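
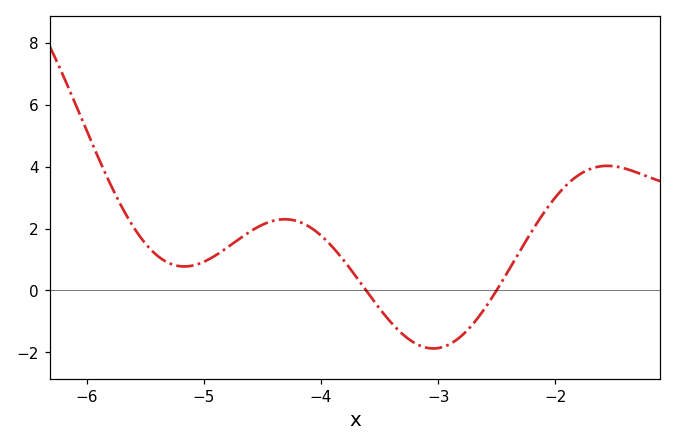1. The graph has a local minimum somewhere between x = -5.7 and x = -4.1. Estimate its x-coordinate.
-5.17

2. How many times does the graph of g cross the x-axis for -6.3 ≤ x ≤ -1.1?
2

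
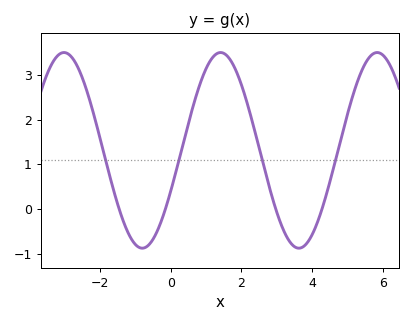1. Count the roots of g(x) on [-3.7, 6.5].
4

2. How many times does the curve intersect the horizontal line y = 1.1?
4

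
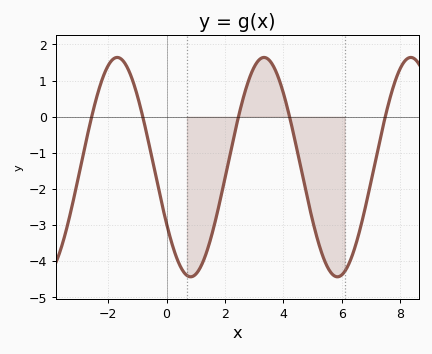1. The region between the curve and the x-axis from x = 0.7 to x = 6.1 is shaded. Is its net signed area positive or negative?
negative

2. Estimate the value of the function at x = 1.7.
-2.8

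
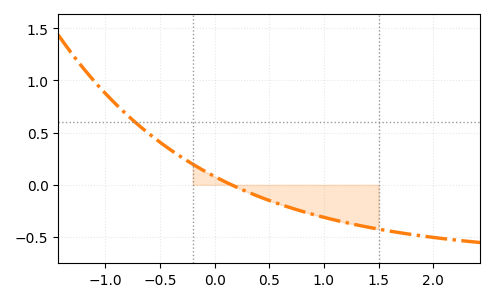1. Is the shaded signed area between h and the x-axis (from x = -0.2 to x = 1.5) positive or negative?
negative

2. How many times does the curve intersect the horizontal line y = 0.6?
1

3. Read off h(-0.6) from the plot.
0.489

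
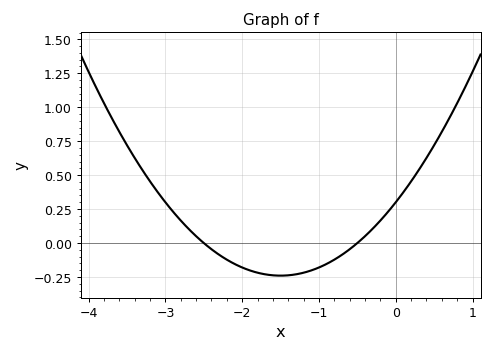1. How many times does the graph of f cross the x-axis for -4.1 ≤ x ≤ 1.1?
2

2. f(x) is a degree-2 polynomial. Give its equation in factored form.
y = 0.24(x + 2.5)(x + 0.5)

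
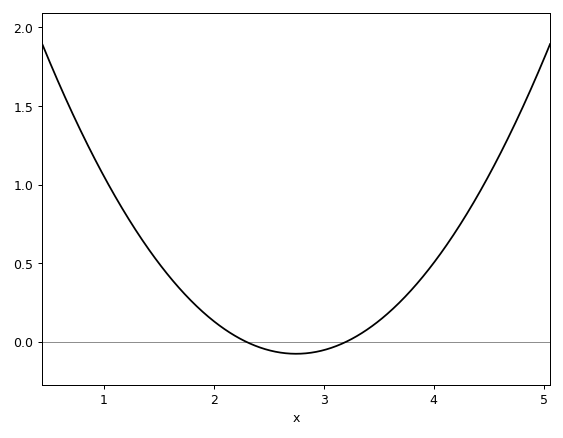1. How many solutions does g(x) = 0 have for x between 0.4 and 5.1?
2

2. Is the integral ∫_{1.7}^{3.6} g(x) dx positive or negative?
positive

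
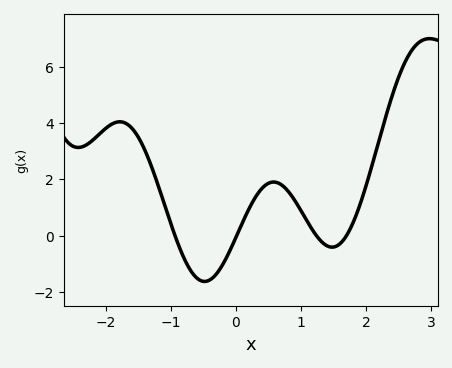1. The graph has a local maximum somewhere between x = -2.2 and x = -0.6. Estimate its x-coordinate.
-1.8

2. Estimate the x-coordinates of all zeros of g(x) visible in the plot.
-0.9, 0, 1.2, 1.7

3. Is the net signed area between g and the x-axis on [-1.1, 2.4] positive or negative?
positive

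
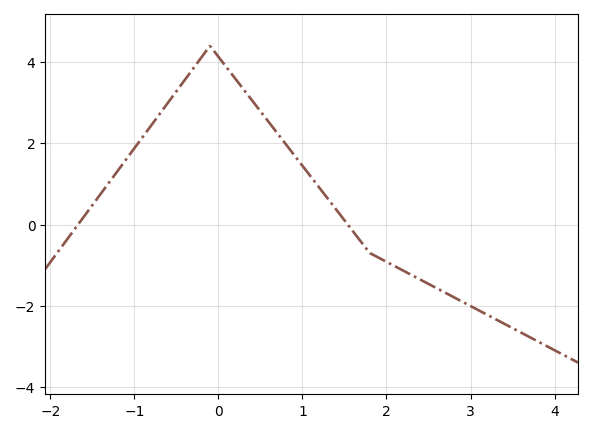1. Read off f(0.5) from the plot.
2.8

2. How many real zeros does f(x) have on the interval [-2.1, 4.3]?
2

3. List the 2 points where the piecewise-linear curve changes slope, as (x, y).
(-0.1, 4.4); (1.8, -0.7)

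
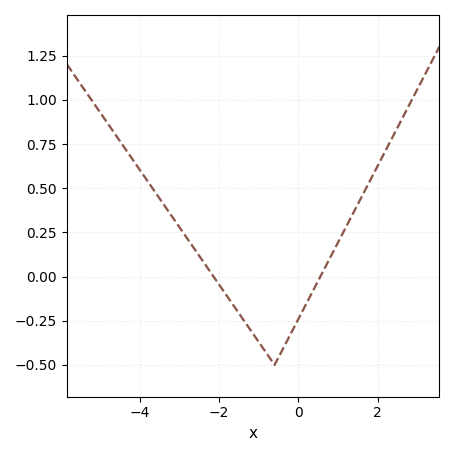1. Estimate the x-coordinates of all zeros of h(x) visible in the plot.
-2.2, 0.6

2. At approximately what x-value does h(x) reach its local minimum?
-0.6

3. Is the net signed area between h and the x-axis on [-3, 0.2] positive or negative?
negative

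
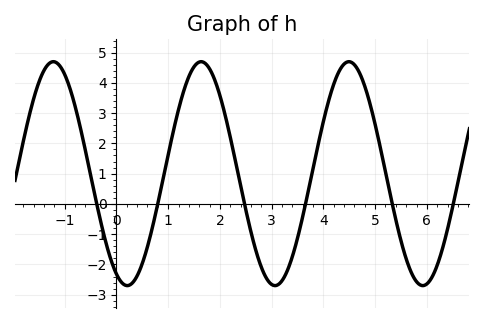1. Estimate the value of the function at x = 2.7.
-1.57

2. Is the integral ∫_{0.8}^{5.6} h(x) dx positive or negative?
positive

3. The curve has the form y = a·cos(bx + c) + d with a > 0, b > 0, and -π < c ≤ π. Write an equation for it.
y = 3.7cos(2.2x + 2.68) + 1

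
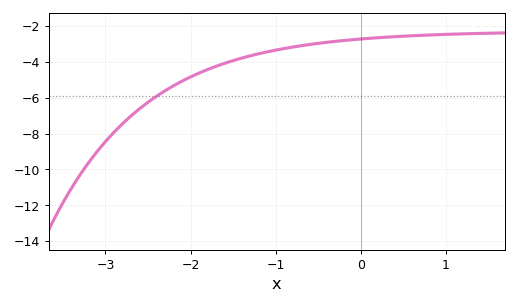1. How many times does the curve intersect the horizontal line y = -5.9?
1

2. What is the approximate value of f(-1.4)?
-3.79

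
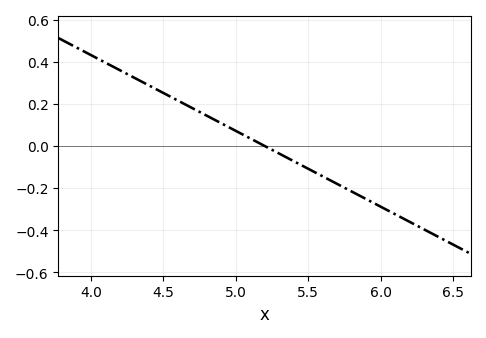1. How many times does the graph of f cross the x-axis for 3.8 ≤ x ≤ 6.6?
1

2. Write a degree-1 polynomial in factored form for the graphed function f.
y = -0.36(x - 5.2)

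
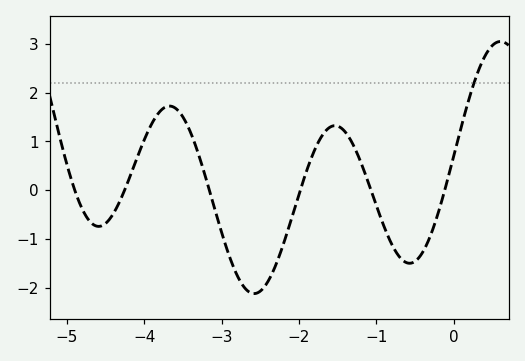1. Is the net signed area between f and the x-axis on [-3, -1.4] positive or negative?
negative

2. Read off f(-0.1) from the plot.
0.084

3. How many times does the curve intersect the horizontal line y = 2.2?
1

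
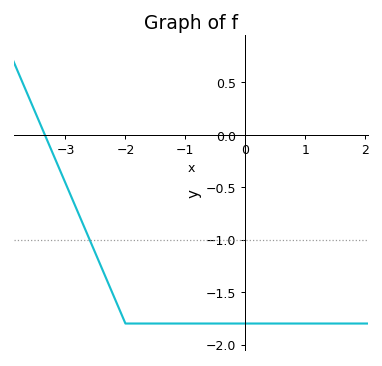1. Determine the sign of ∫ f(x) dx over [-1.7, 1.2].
negative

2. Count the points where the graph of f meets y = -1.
1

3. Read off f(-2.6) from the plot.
-1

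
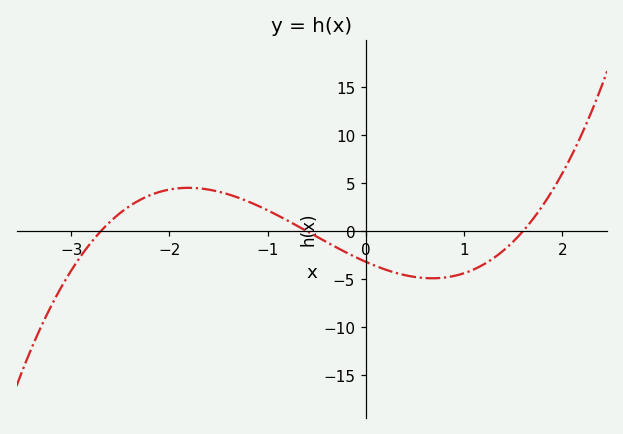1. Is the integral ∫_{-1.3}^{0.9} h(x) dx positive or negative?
negative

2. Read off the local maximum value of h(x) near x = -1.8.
4.5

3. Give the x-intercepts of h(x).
-2.7, -0.6, 1.6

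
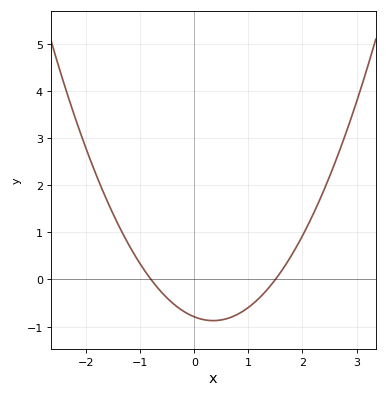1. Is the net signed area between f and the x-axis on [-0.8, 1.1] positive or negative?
negative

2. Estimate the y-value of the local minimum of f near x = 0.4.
-0.873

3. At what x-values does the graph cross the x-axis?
-0.8, 1.5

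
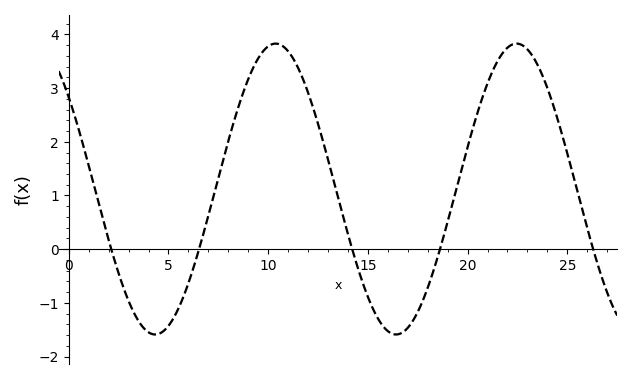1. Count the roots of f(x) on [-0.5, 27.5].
5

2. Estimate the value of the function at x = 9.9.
3.75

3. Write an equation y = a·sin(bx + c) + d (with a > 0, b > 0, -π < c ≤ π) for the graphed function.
y = 2.71sin(0.52x + 2.46) + 1.12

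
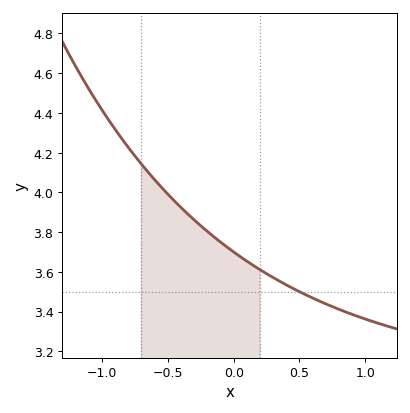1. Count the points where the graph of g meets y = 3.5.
1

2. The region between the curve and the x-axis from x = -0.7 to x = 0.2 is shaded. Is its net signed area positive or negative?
positive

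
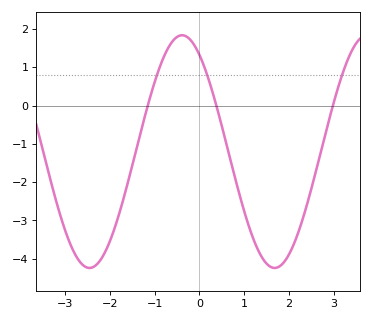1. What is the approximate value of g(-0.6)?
1.68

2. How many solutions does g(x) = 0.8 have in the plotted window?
3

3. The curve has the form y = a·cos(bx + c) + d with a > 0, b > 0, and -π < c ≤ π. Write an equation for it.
y = 3.04cos(1.52x + 0.59) - 1.2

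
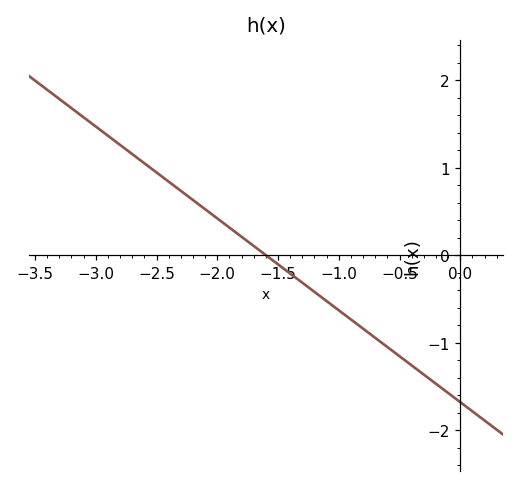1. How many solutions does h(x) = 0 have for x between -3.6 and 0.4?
1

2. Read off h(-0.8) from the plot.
-0.84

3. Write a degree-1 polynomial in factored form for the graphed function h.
y = -1.05(x + 1.6)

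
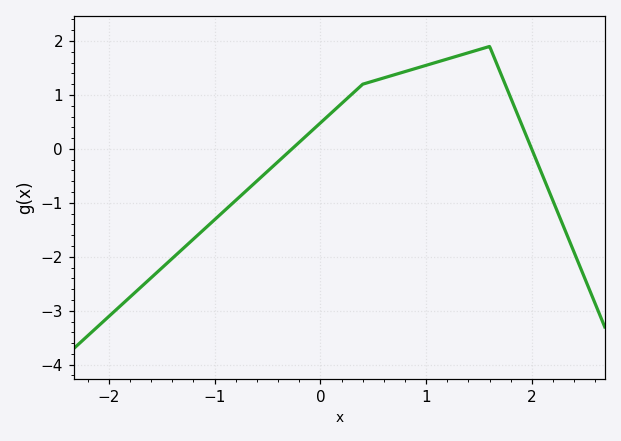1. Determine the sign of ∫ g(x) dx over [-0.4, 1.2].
positive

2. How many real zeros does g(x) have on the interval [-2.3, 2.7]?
2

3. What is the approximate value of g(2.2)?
-0.967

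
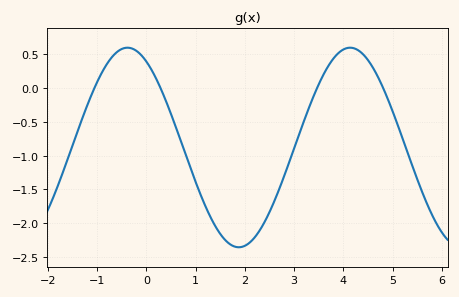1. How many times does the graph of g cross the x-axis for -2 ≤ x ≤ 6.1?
4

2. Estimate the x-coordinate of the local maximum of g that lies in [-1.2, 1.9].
-0.383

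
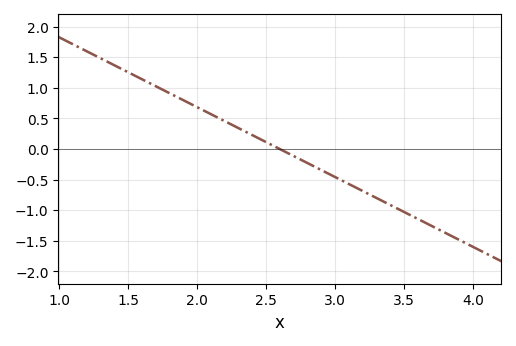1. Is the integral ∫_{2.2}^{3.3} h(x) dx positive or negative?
negative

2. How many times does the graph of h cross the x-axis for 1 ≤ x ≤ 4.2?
1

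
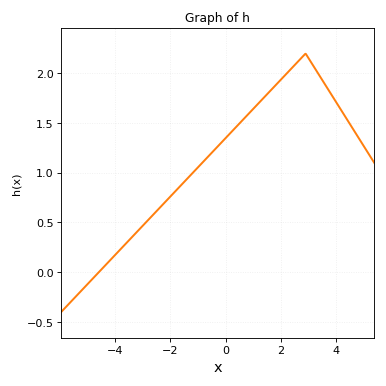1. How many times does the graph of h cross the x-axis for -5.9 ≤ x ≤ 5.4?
1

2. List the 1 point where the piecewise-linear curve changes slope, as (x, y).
(2.9, 2.2)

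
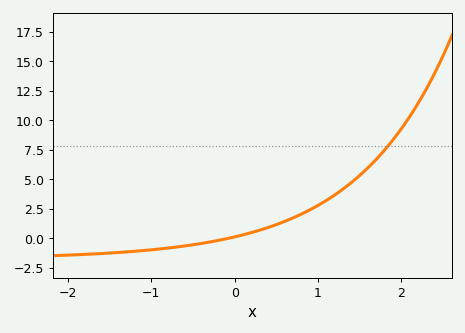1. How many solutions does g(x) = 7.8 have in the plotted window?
1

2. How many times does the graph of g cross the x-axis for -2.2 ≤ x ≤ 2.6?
1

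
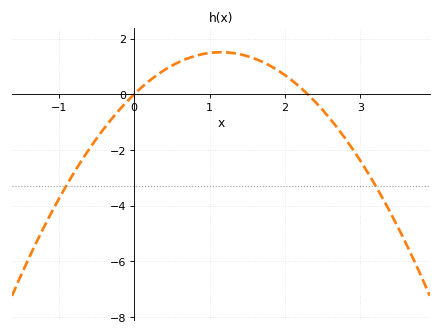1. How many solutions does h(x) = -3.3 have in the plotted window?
2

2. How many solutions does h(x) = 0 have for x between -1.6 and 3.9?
2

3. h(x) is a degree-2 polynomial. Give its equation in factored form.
y = -1.14(x - 0)(x - 2.3)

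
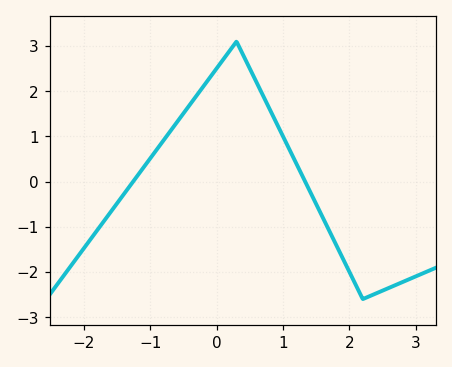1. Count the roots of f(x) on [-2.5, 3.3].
2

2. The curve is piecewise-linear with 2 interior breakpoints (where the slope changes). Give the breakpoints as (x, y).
(0.3, 3.1); (2.2, -2.6)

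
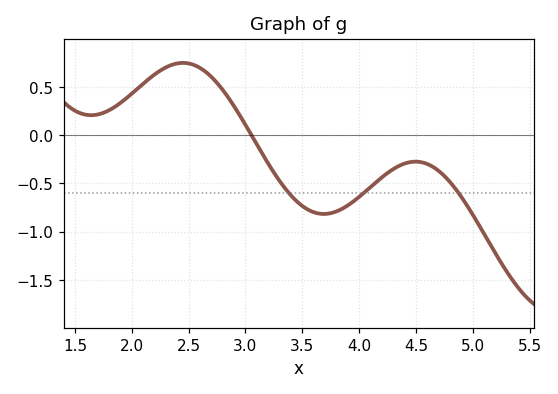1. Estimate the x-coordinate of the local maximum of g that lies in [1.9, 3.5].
2.4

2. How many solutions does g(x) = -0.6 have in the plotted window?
3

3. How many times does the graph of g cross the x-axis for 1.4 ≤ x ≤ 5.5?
1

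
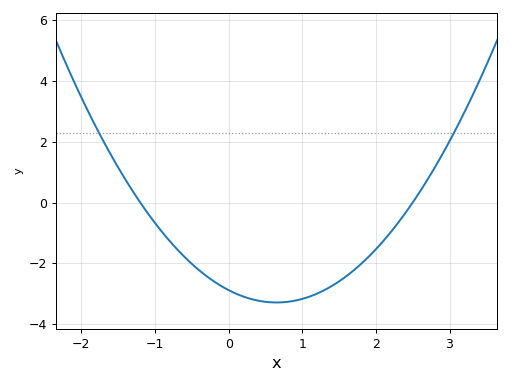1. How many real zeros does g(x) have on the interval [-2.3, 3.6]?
2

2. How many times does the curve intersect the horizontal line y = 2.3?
2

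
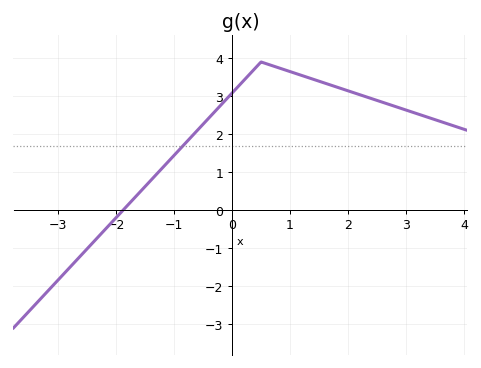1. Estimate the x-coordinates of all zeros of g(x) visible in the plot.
-1.8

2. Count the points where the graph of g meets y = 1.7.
1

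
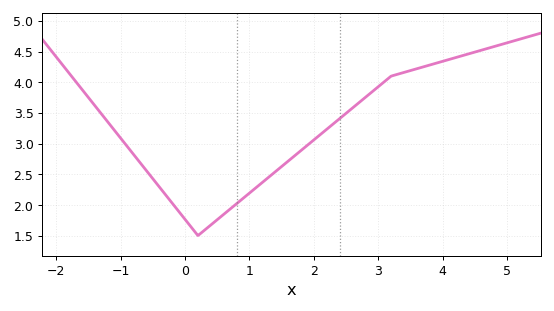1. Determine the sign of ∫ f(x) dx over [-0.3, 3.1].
positive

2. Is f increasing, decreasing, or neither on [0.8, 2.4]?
increasing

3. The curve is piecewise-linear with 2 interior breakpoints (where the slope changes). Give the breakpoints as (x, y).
(0.2, 1.5); (3.2, 4.1)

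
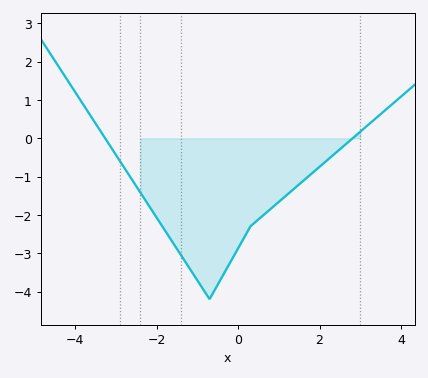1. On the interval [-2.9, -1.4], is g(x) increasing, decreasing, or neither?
decreasing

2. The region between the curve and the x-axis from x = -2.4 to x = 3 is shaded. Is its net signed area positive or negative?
negative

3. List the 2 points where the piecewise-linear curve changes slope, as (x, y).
(-0.7, -4.2); (0.3, -2.3)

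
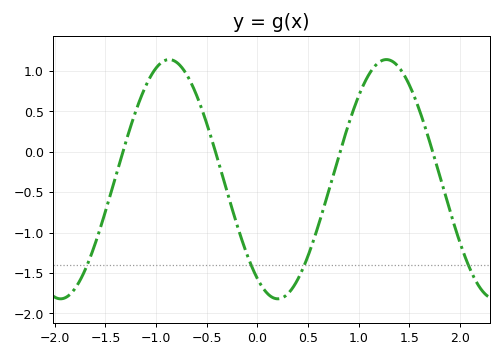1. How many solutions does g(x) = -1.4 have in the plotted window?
4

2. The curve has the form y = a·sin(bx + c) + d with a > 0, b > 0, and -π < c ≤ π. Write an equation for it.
y = 1.48sin(2.9x - 2.2) - 0.34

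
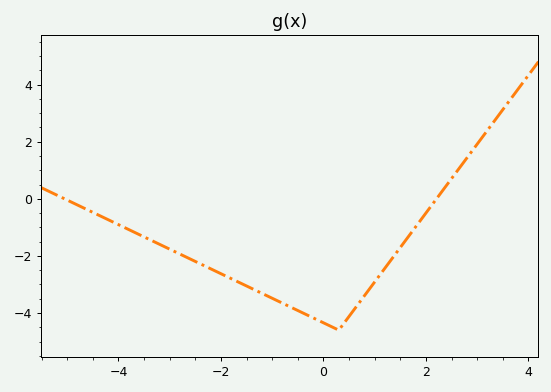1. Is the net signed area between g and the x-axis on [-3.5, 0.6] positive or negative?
negative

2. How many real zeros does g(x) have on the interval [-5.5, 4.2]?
2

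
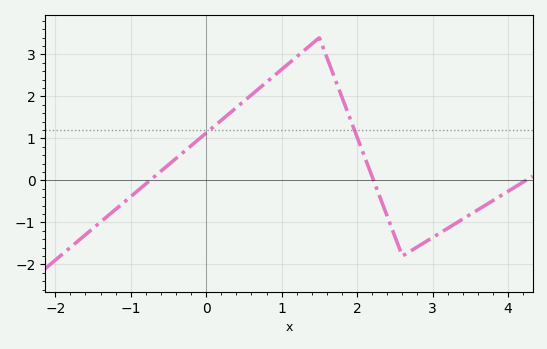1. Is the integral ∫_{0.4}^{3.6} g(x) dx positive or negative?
positive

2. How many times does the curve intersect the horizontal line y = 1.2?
2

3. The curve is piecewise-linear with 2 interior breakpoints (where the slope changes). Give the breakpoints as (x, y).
(1.5, 3.4); (2.6, -1.8)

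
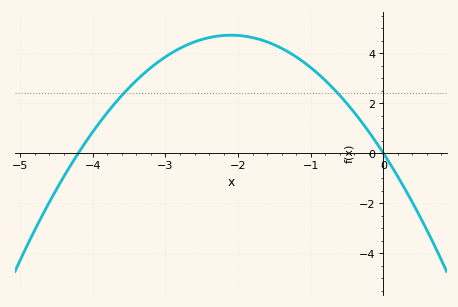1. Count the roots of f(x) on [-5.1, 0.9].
2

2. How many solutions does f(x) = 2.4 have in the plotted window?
2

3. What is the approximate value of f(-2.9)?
4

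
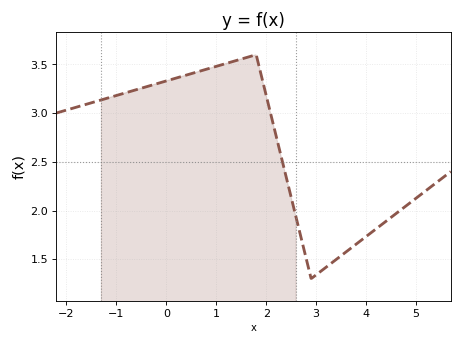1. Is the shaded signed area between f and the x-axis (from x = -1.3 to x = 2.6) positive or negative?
positive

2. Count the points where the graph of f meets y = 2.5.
1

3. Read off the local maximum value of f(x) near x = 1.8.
3.6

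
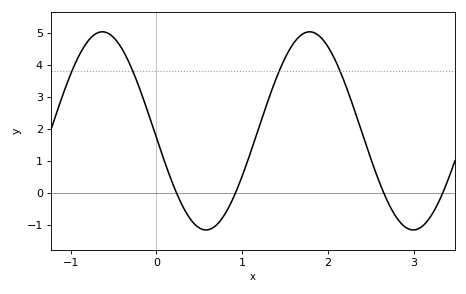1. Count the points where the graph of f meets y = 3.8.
4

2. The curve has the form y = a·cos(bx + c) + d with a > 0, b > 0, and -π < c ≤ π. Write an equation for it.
y = 3.09cos(2.6x + 1.64) + 1.94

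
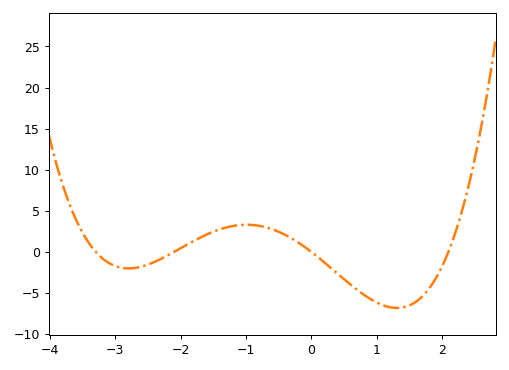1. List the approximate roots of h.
-3.3, -2.1, 0, 2.1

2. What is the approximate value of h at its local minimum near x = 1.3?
-7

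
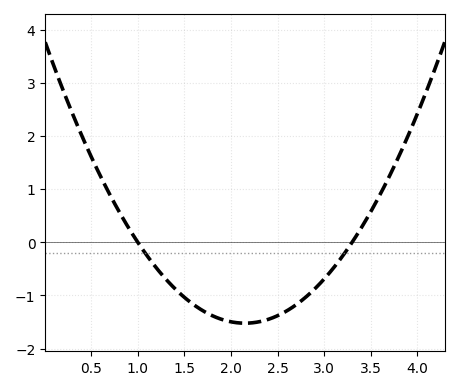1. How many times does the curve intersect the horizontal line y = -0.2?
2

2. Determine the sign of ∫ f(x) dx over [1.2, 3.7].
negative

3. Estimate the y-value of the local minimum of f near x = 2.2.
-1.52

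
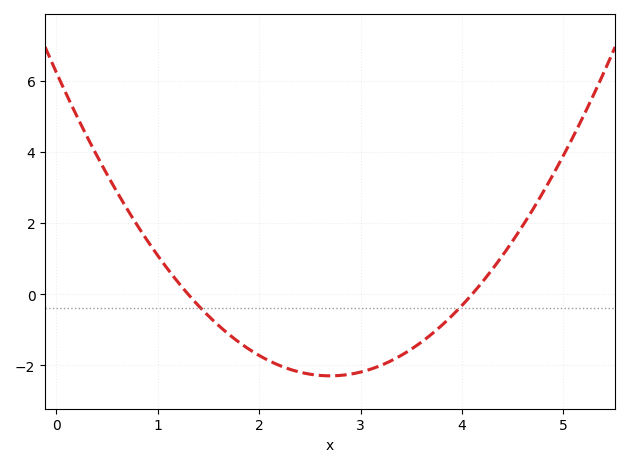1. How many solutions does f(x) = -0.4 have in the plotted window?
2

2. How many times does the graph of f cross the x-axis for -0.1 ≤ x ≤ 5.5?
2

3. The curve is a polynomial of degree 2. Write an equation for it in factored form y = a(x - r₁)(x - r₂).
y = 1.17(x - 1.3)(x - 4.1)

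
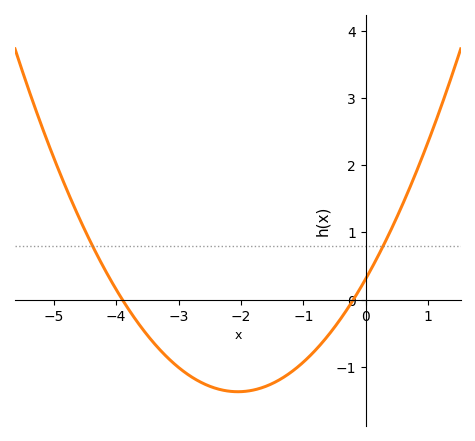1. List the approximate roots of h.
-3.9, -0.2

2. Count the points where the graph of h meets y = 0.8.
2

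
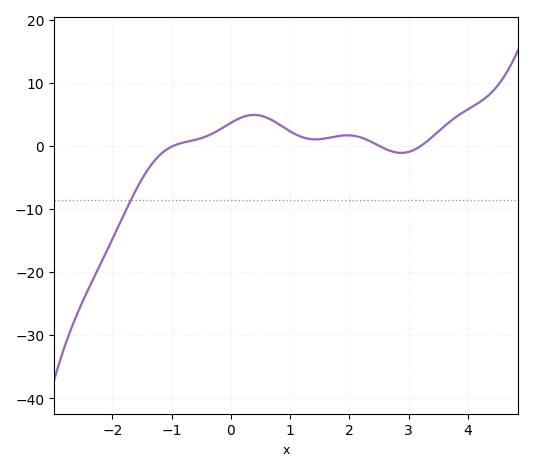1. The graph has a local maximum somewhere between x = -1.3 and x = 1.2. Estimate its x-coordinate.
0.4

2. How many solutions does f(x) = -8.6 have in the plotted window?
1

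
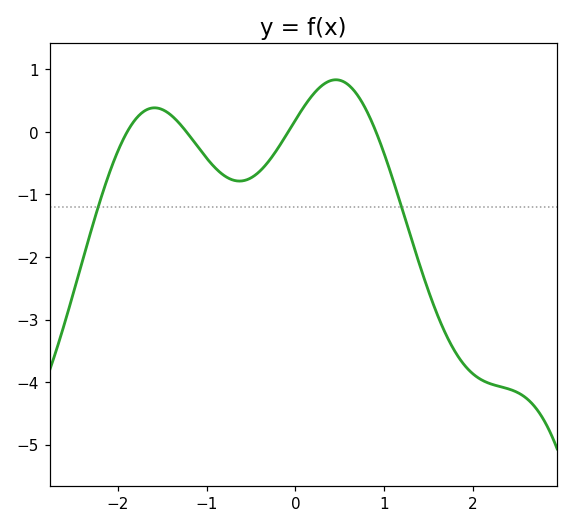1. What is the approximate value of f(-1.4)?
0.269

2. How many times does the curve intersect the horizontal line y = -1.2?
2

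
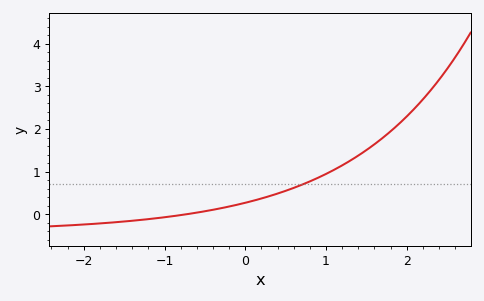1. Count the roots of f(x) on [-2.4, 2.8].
1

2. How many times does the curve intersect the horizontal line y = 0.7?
1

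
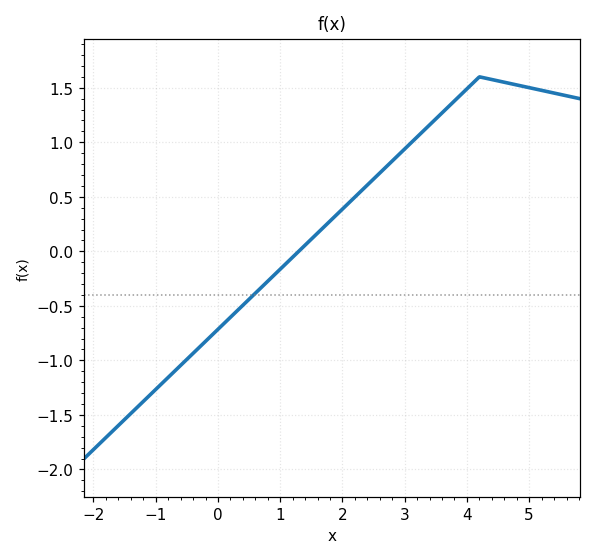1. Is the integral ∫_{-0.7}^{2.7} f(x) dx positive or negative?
negative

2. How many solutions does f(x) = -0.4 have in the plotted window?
1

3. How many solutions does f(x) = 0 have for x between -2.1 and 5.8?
1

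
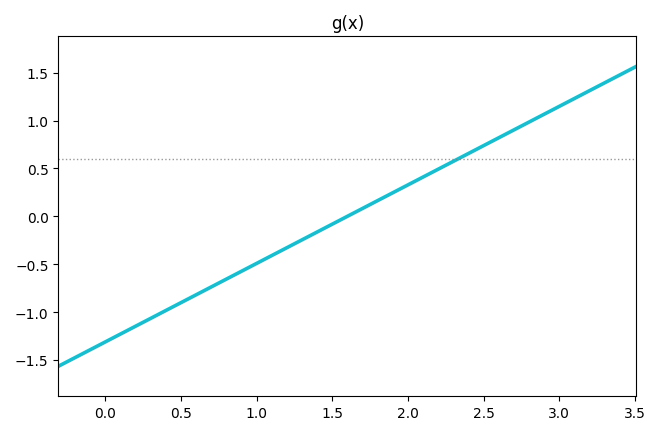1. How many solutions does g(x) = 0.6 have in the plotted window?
1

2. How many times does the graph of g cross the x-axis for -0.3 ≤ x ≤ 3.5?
1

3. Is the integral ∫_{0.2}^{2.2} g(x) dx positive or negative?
negative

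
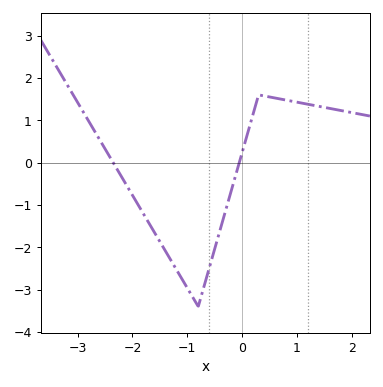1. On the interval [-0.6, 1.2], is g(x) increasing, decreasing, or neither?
neither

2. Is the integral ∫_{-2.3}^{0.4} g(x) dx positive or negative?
negative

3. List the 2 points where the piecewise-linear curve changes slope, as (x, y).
(-0.8, -3.4); (0.3, 1.6)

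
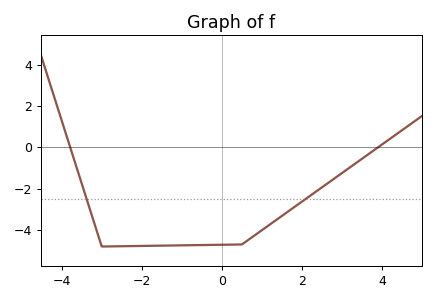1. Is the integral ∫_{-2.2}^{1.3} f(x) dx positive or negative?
negative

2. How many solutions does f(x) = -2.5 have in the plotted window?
2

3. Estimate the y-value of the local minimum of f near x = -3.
-4.8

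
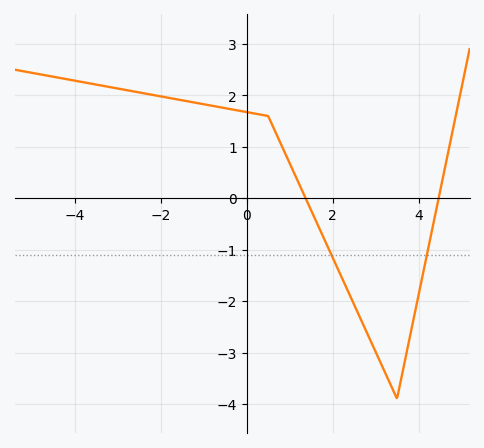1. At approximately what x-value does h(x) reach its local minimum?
3.6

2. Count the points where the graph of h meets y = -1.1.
2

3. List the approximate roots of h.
1.4, 4.4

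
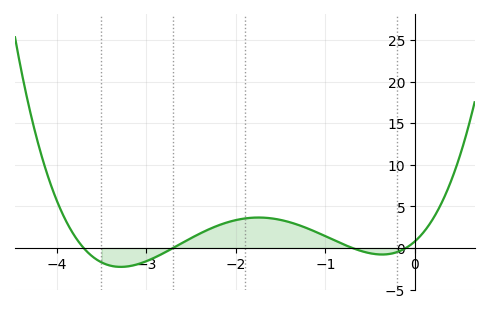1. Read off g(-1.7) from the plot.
3.65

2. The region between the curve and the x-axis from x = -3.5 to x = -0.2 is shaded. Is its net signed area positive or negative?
positive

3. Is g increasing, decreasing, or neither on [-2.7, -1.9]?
increasing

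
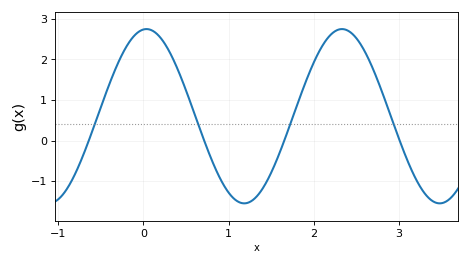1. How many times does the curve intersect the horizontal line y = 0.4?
4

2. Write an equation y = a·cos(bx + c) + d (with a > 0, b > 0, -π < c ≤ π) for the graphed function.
y = 2.15cos(2.74x - 0.1) + 0.6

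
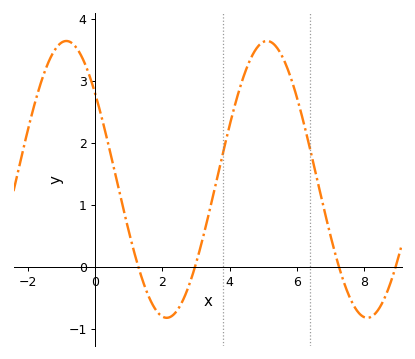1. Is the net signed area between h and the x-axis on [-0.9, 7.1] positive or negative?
positive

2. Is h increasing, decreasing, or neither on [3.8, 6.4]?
neither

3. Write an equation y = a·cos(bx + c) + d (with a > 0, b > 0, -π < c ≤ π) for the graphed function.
y = 2.23cos(1.05x + 0.91) + 1.41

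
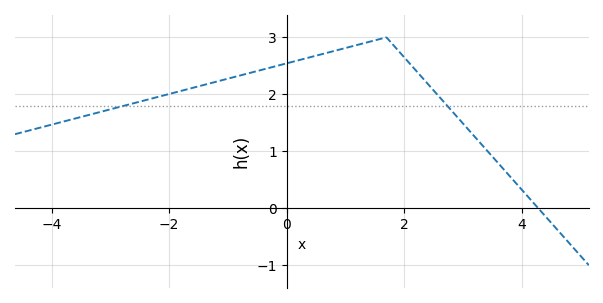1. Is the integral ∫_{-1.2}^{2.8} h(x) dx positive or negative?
positive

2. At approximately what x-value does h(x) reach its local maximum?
1.6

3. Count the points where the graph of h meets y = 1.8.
2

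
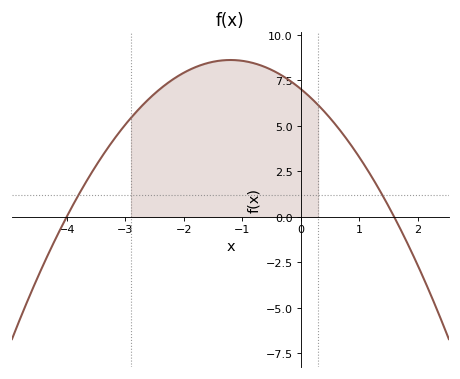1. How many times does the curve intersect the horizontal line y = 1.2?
2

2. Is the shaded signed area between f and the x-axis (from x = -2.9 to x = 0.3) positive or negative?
positive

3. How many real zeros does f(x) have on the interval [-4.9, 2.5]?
2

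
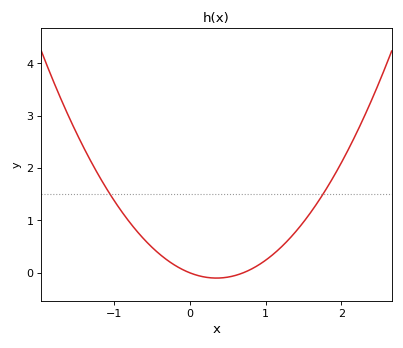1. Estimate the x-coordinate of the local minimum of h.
0.35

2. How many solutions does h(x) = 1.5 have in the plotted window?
2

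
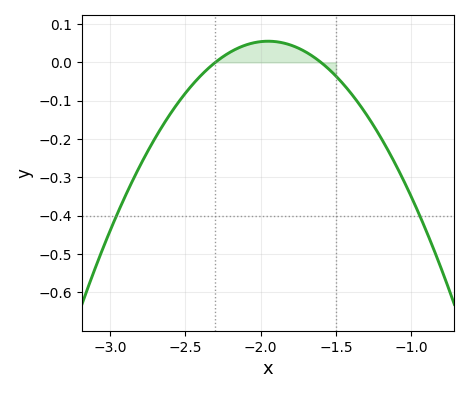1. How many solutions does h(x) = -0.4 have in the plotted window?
2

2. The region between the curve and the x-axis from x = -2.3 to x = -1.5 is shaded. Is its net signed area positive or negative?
positive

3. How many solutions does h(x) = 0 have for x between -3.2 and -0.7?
2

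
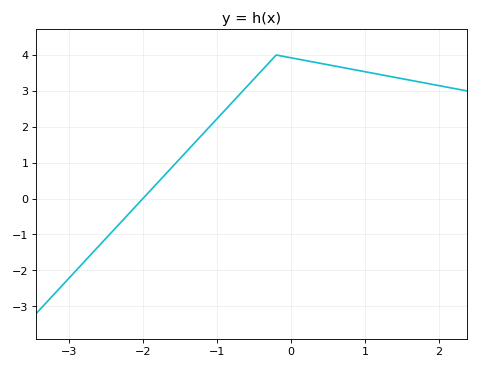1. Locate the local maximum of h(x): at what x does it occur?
-0.198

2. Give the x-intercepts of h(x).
-2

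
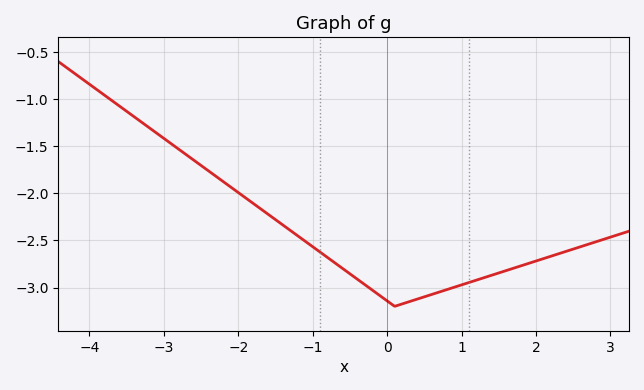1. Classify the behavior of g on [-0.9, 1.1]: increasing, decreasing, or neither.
neither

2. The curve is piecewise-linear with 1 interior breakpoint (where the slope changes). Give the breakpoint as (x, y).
(0.1, -3.2)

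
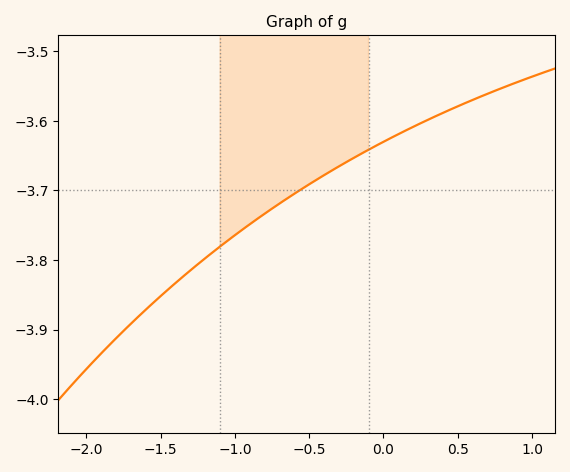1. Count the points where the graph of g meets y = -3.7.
1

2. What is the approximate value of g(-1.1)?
-3.78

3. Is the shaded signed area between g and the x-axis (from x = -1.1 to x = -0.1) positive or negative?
negative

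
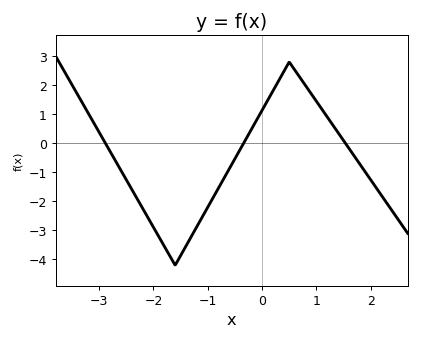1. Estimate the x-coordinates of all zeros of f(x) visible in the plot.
-2.9, -0.3, 1.5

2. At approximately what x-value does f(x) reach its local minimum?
-1.6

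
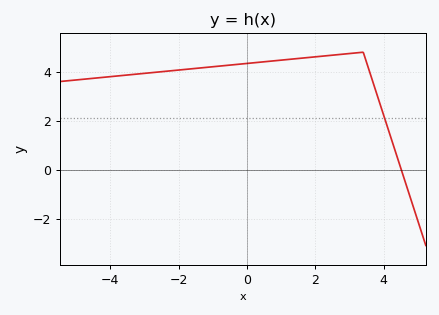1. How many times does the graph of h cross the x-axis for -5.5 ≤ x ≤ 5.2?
1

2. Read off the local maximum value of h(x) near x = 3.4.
4.8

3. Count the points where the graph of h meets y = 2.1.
1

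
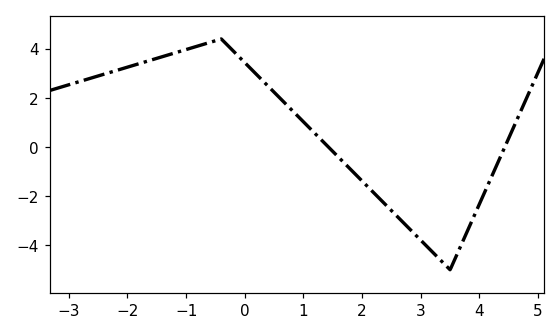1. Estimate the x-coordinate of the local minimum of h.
3.5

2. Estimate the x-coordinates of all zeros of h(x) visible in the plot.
1.43, 4.43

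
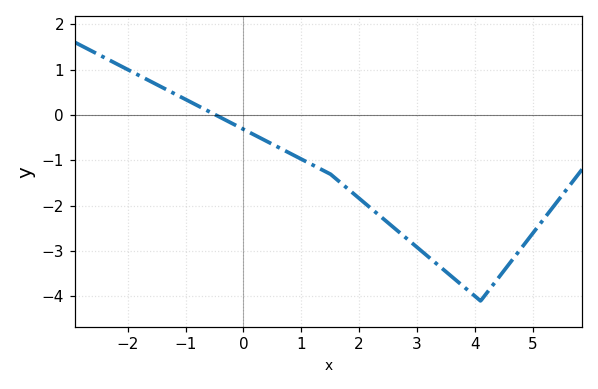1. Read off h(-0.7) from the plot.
0.1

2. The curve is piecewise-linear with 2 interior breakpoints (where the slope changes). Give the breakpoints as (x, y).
(1.5, -1.3); (4.1, -4.1)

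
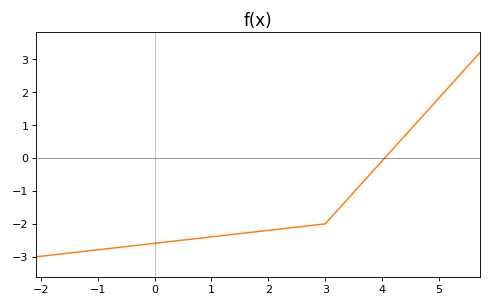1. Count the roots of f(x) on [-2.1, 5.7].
1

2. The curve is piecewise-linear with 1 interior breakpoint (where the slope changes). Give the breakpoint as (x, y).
(3, -2)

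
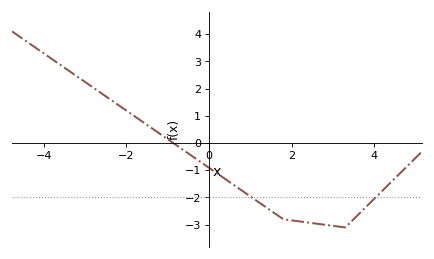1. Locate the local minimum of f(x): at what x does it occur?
3.3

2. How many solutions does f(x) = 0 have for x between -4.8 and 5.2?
1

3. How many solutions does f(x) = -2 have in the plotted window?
2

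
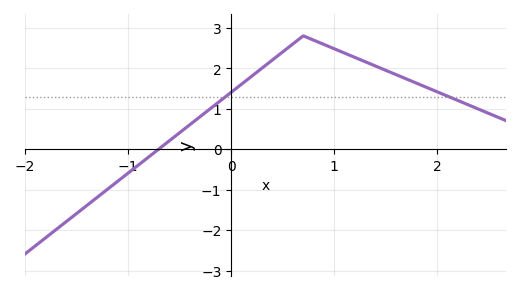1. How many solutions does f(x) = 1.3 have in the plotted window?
2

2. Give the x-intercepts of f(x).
-0.7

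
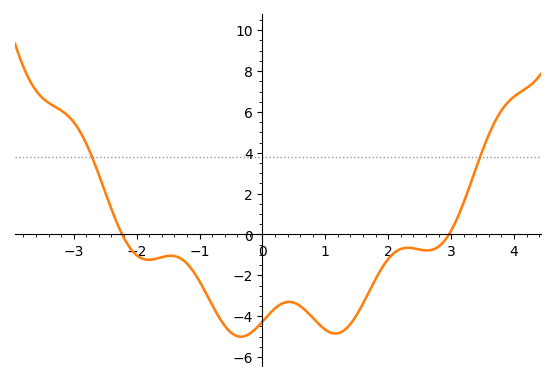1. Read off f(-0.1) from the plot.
-4.59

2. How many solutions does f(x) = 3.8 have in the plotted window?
2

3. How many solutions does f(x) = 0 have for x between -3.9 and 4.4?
2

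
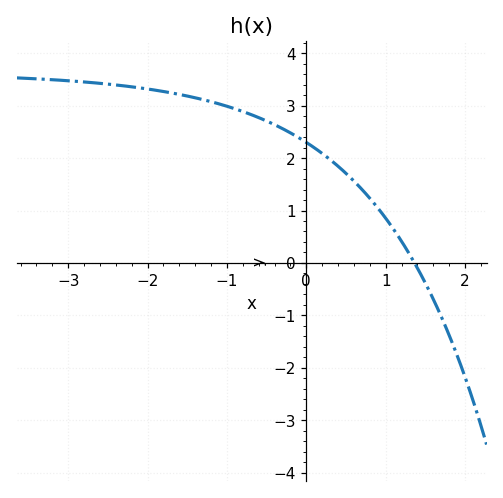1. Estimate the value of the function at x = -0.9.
2.94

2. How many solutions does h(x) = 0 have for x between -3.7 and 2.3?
1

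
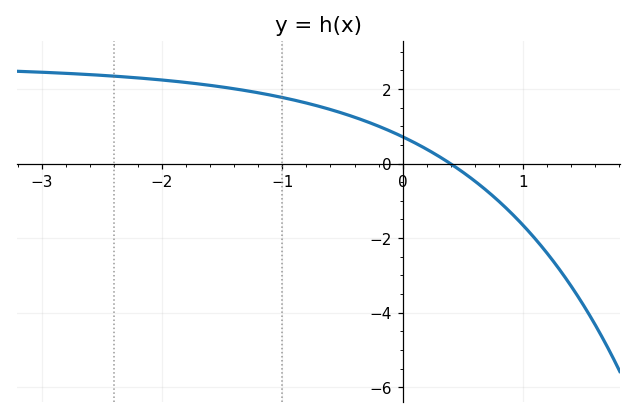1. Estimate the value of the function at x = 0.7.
-0.73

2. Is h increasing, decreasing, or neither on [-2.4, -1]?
decreasing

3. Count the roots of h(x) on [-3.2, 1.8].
1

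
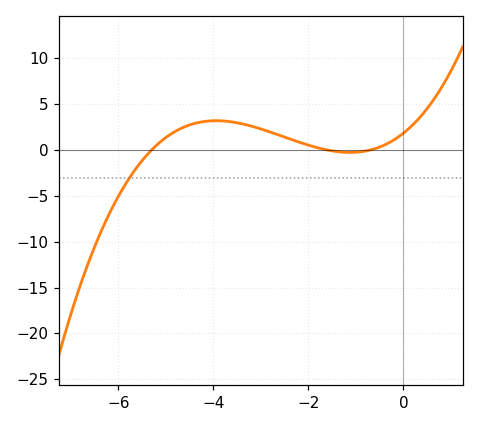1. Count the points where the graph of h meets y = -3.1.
1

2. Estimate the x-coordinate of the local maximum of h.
-3.94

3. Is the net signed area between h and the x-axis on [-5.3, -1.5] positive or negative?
positive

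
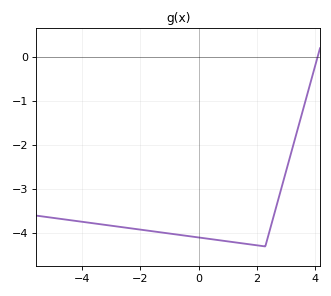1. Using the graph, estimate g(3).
-2.63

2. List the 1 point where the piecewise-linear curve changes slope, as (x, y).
(2.3, -4.3)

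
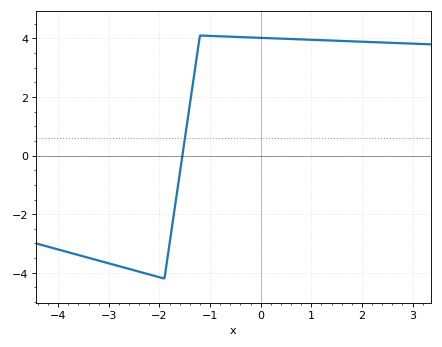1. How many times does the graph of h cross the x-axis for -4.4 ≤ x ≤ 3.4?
1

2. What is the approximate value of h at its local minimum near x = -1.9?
-4.2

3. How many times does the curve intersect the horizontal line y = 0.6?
1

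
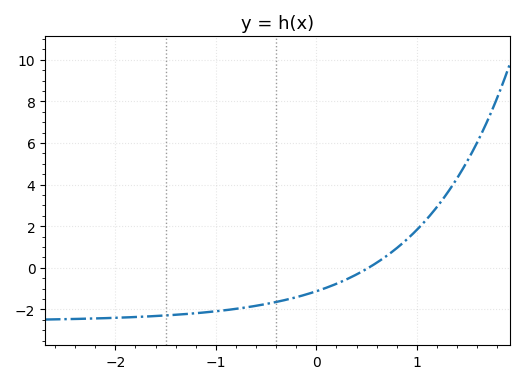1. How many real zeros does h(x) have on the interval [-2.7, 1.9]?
1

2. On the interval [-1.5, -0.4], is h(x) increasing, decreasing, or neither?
increasing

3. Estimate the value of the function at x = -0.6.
-1.83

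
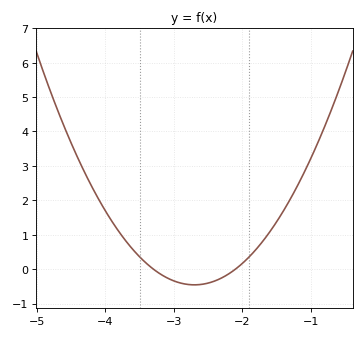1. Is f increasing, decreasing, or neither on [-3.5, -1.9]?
neither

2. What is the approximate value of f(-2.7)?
-0.5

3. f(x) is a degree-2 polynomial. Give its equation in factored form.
y = 1.27(x + 3.3)(x + 2.1)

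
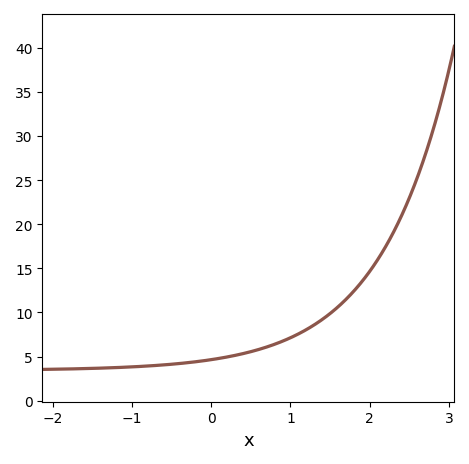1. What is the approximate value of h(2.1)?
16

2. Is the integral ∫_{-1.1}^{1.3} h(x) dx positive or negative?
positive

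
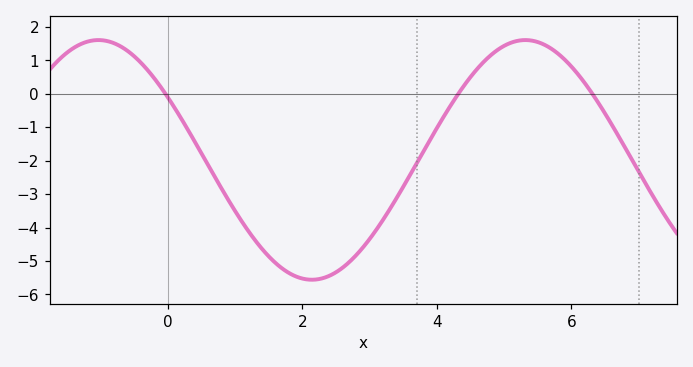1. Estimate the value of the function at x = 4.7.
1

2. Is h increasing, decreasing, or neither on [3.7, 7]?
neither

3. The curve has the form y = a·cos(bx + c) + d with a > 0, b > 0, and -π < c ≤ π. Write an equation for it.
y = 3.58cos(0.99x + 1) - 1.98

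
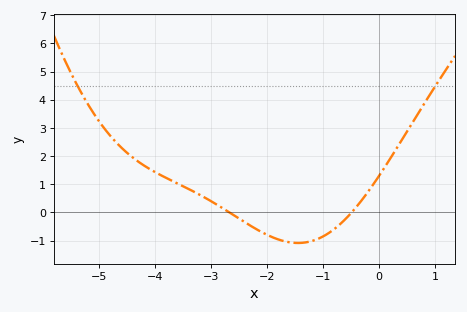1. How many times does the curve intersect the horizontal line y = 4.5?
2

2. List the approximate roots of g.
-2.67, -0.491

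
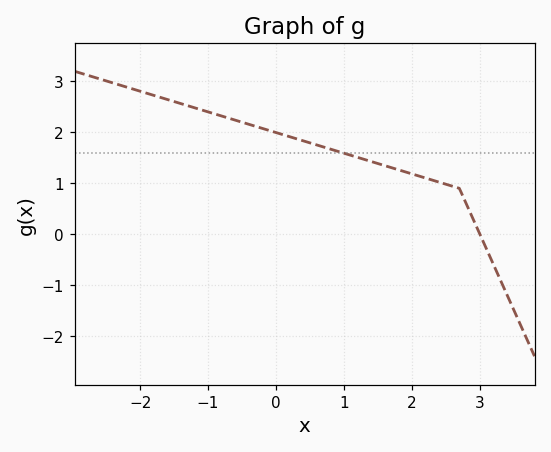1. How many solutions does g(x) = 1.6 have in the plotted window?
1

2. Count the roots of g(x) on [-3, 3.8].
1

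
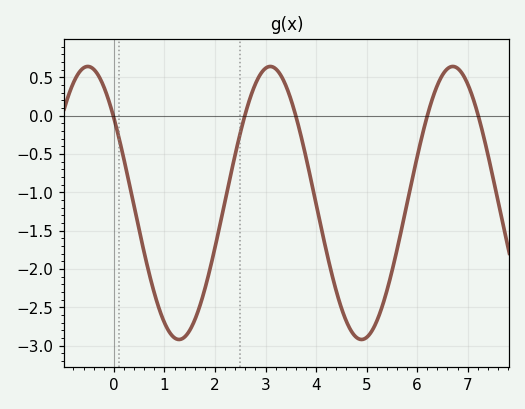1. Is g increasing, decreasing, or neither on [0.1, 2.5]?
neither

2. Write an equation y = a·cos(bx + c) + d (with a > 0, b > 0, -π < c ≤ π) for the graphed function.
y = 1.78cos(1.7x + 0.9) - 1.14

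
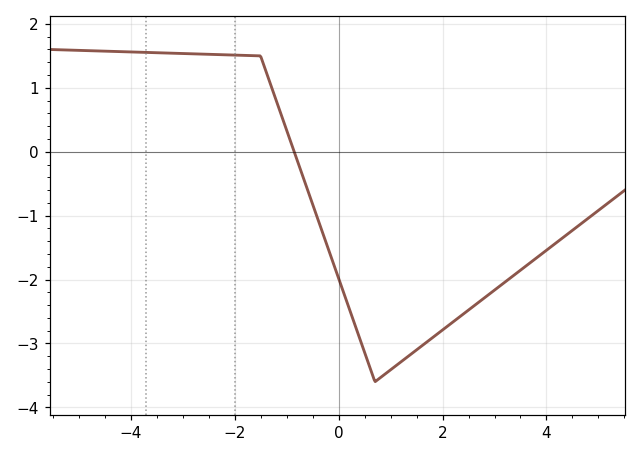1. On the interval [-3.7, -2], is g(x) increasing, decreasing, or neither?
decreasing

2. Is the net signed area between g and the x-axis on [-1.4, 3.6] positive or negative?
negative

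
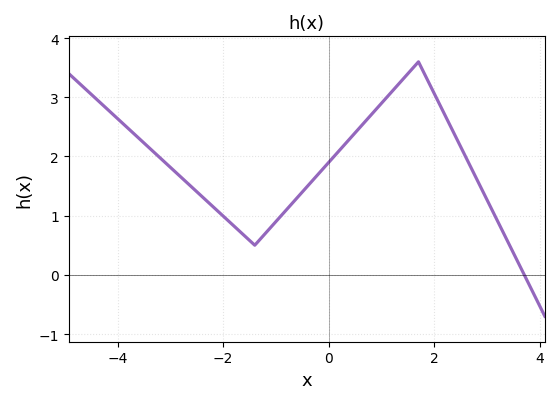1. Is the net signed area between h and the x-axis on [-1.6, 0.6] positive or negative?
positive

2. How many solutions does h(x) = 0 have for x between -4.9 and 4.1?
1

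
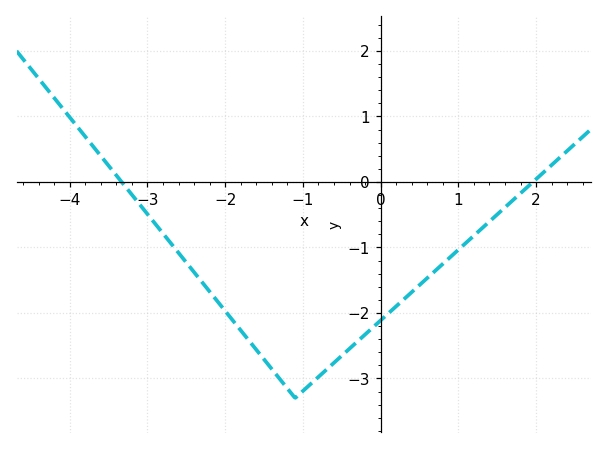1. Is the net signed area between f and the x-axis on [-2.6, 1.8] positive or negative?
negative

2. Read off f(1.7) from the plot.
-0.281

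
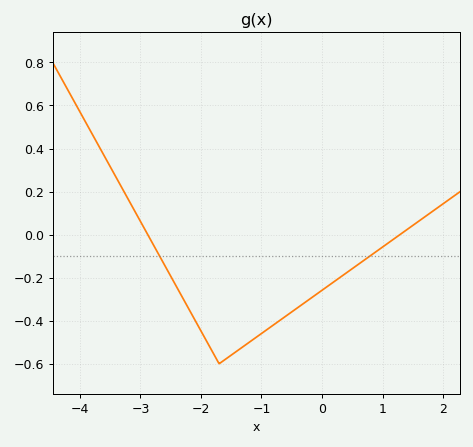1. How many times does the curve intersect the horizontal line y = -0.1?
2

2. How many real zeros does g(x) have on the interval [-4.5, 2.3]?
2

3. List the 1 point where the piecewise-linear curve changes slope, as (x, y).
(-1.7, -0.6)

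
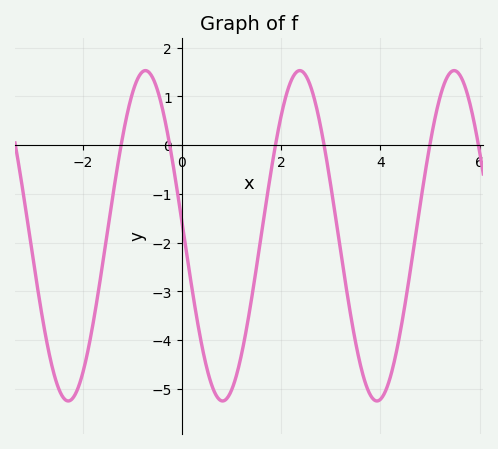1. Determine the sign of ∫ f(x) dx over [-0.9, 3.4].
negative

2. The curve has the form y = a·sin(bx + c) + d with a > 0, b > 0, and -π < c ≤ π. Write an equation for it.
y = 3.39sin(2.02x + 3.05) - 1.86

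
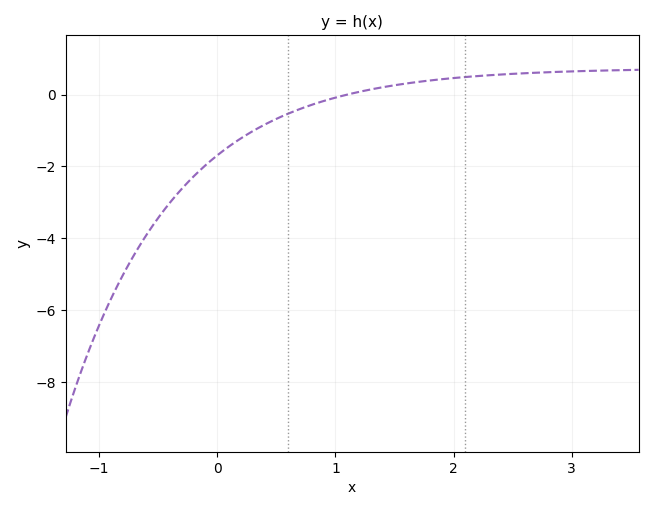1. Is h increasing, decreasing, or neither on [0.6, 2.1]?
increasing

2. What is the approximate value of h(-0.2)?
-2.28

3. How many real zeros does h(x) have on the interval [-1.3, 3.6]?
1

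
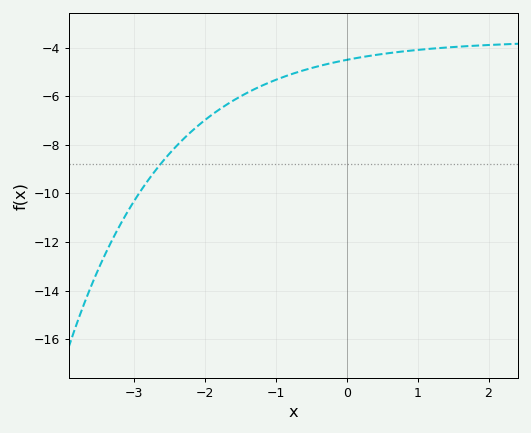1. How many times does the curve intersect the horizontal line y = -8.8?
1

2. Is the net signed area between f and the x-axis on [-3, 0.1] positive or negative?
negative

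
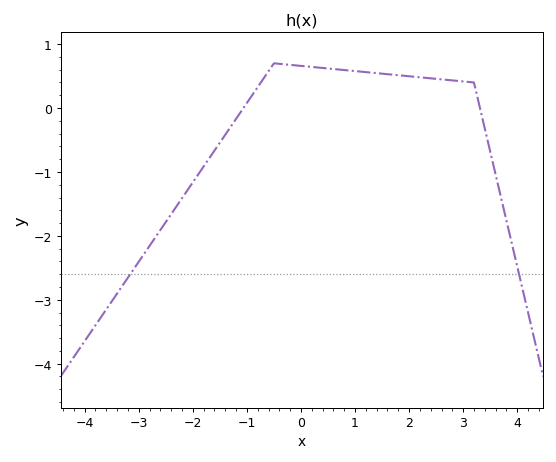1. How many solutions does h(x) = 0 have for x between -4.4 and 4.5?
2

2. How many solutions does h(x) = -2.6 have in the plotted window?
2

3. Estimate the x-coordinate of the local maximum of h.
-0.4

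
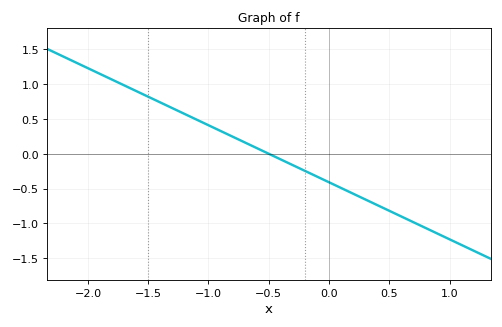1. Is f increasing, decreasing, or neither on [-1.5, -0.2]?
decreasing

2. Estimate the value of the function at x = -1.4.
0.75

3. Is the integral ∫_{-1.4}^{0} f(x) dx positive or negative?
positive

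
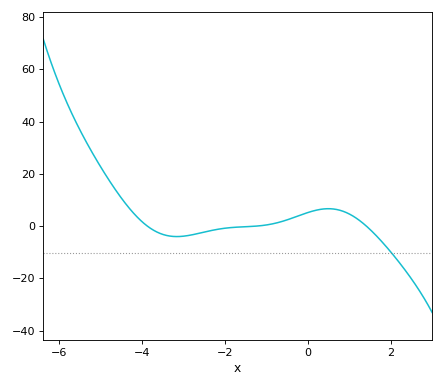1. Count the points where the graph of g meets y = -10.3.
1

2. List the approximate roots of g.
-3.8, -1.2, 1.4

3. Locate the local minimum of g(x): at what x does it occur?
-3.2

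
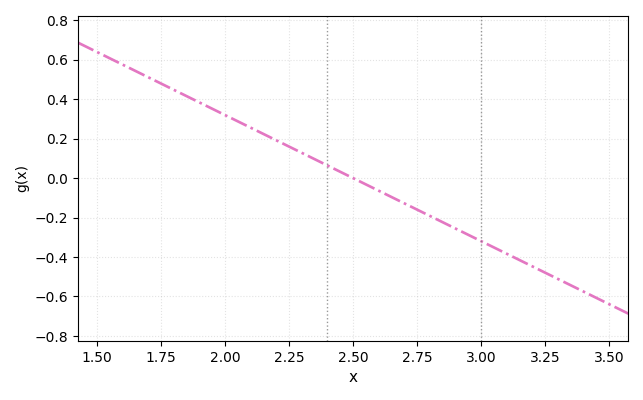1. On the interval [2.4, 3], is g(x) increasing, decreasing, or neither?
decreasing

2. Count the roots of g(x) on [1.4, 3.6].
1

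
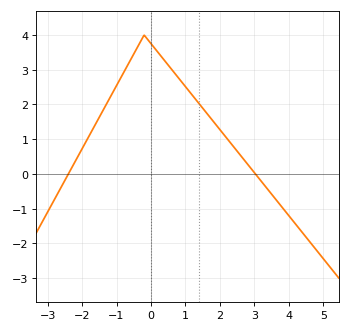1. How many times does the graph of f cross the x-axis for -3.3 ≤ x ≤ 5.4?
2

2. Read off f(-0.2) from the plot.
4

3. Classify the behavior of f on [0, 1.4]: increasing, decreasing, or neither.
decreasing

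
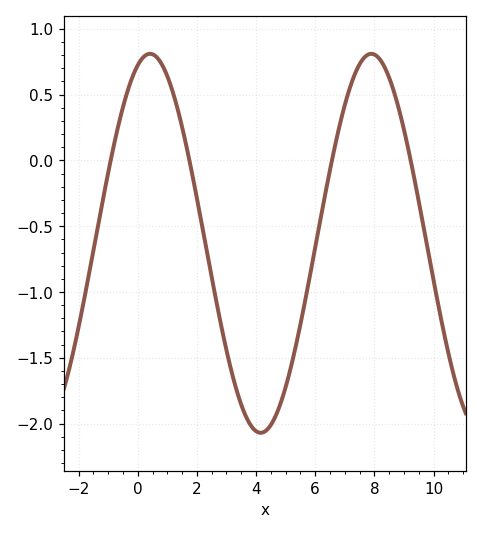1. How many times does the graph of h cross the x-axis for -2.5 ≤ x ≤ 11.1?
4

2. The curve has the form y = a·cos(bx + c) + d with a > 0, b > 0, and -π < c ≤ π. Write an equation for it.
y = 1.44cos(0.84x - 0.35) - 0.63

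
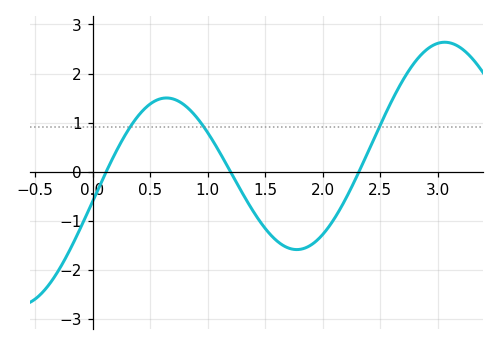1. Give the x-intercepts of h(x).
0.1, 1.2, 2.3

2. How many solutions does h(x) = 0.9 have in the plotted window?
3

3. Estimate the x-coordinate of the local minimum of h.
1.8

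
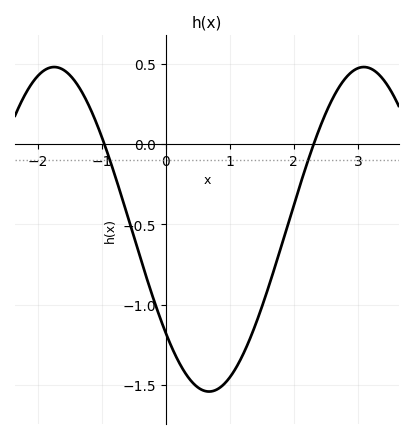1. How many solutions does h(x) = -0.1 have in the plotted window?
2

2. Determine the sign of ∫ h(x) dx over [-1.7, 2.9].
negative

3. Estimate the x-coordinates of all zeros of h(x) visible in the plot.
-1, 2.3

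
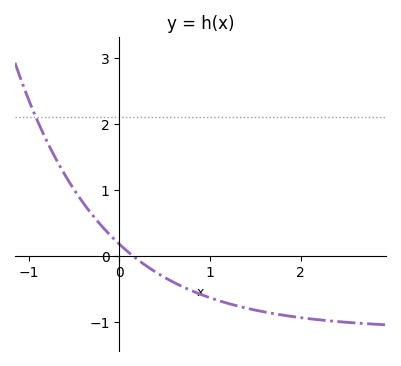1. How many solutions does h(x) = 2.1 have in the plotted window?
1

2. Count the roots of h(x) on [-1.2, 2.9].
1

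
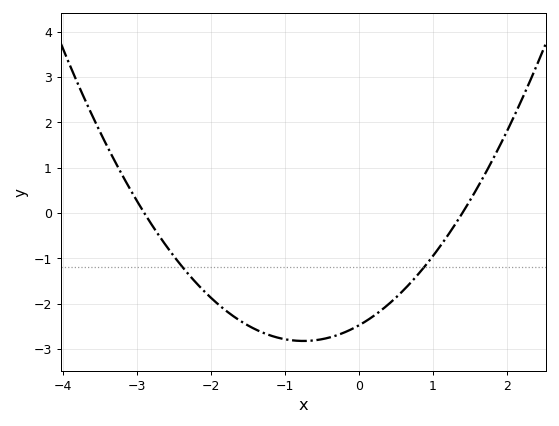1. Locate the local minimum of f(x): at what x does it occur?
-0.8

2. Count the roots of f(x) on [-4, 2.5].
2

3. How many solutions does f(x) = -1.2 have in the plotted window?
2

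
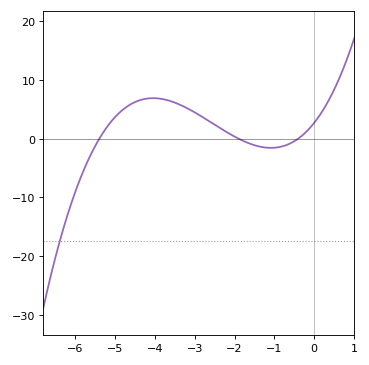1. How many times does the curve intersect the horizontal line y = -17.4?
1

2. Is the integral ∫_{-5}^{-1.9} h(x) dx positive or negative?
positive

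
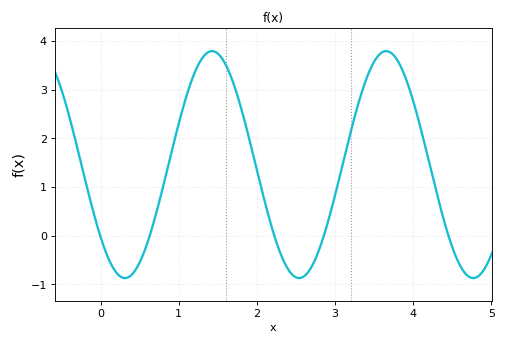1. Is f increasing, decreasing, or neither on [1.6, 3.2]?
neither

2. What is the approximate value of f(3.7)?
3.77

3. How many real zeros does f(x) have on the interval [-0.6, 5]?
5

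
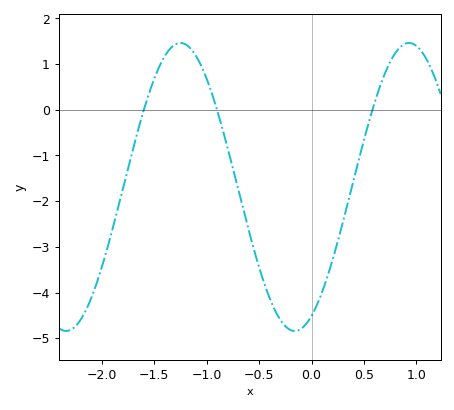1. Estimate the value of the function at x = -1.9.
-2.61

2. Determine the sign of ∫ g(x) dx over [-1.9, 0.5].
negative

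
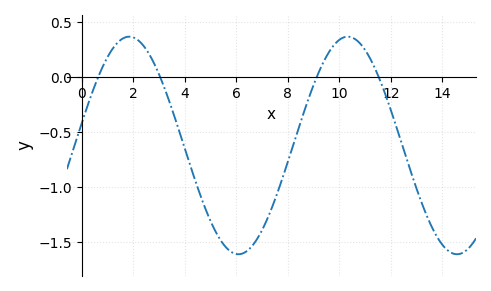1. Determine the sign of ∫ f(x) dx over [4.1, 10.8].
negative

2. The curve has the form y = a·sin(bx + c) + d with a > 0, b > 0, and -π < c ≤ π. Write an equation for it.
y = 0.99sin(0.74x + 0.21) - 0.62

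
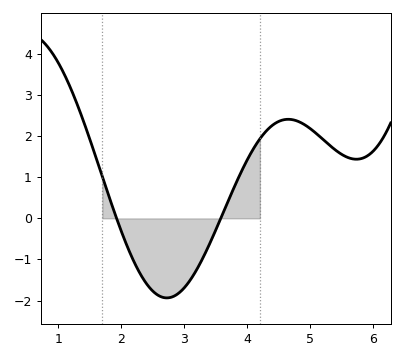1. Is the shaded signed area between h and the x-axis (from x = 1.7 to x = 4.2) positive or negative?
negative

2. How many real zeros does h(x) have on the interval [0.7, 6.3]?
2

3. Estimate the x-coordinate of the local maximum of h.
4.7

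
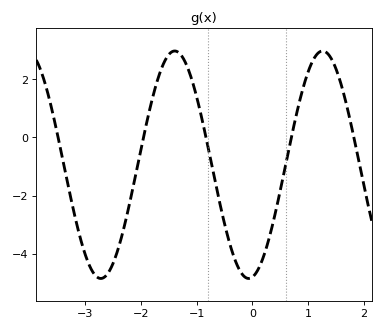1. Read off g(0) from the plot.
-4.8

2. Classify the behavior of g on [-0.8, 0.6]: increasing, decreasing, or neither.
neither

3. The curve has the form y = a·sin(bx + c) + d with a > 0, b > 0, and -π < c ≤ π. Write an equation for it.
y = 3.91sin(2.37x - 1.41) - 0.94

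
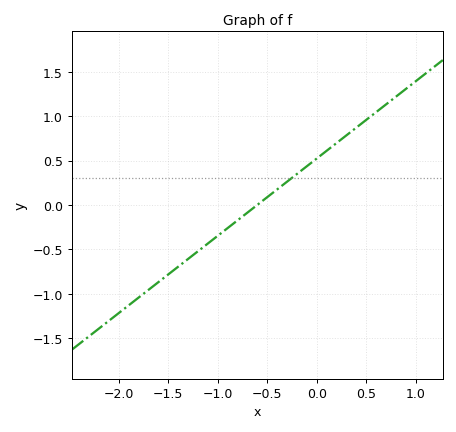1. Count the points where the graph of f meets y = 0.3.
1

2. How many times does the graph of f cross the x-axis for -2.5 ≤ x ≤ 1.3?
1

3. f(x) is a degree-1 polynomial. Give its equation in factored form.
y = 0.87(x + 0.6)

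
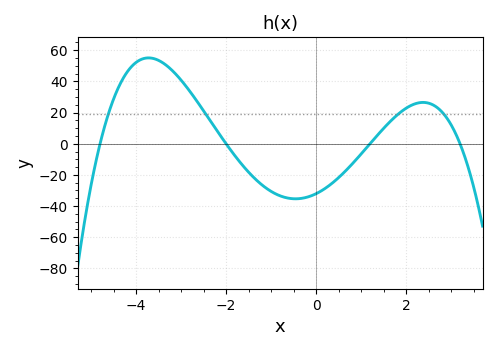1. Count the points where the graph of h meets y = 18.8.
4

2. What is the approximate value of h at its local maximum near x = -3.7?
55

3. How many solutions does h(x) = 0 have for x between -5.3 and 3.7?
4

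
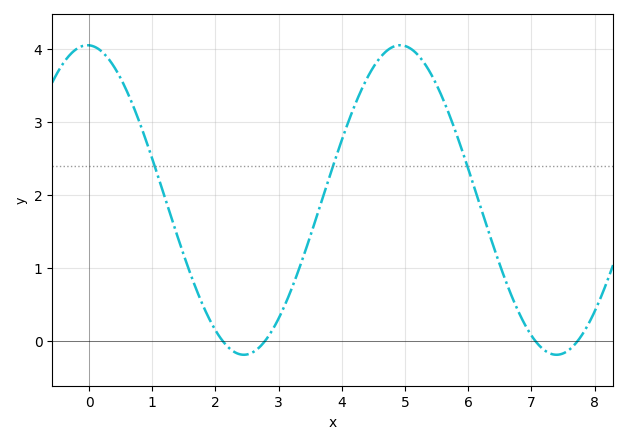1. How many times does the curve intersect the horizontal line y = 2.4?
3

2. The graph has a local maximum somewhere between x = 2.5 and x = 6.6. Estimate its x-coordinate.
5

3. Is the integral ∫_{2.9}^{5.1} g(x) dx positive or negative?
positive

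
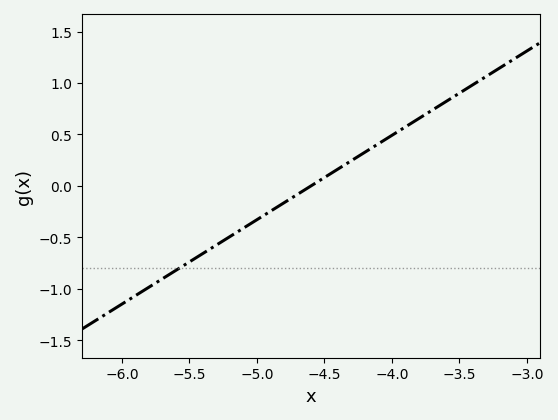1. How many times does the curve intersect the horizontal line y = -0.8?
1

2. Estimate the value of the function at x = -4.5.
0.1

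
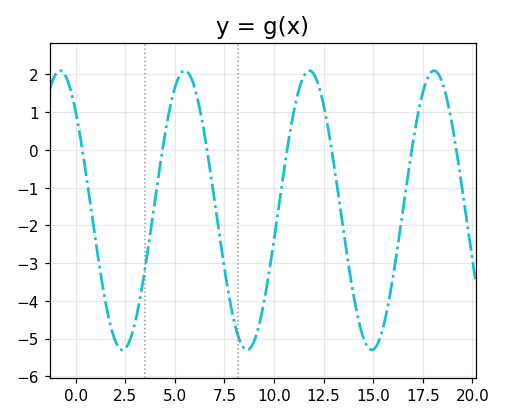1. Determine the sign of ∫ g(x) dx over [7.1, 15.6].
negative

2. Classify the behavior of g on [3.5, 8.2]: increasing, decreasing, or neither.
neither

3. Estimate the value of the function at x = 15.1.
-5.2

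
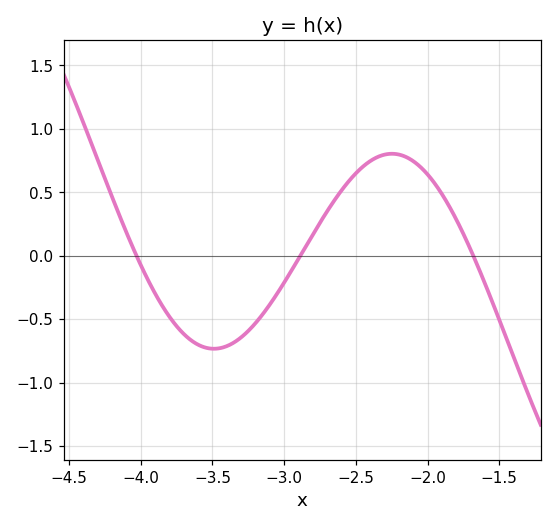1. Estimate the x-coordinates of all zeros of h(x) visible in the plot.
-4.03, -2.89, -1.68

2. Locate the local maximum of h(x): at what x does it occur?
-2.25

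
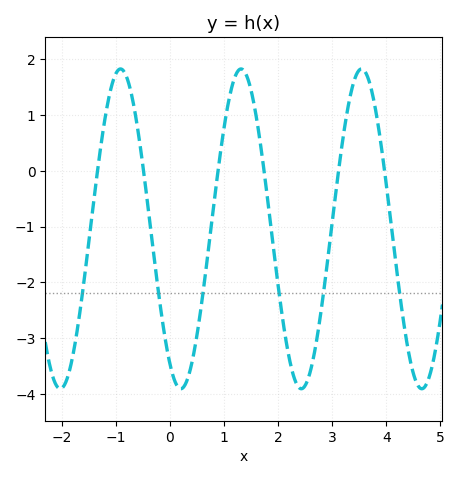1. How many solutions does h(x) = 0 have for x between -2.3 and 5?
6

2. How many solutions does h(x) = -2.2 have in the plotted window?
6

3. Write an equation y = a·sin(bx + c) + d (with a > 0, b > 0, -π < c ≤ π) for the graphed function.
y = 2.87sin(2.82x - 2.14) - 1.04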